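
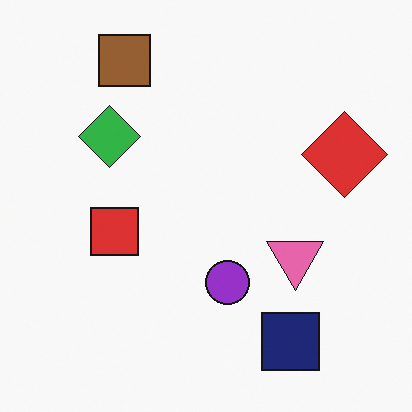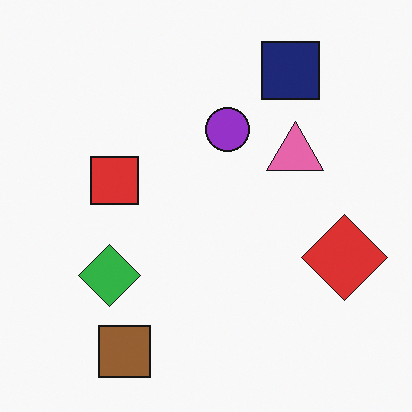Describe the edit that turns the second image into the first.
The transformation is: flipped vertically (top ↔ bottom).

The brown square is in the bottom-left of the second image and the top-left of the first — shapes on opposite sides of the horizontal midline have swapped in a mirror flip.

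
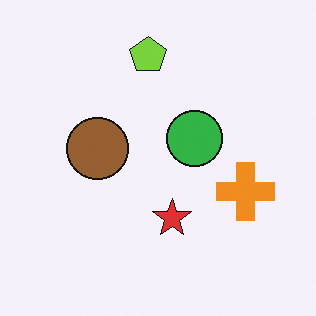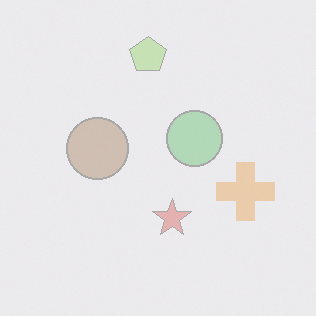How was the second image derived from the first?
The second image is the first washed out (contrast reduced).

Tones are pushed toward mid-grey across the whole image — a global contrast change.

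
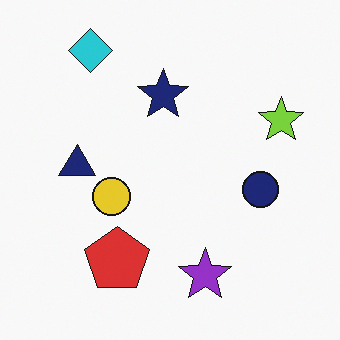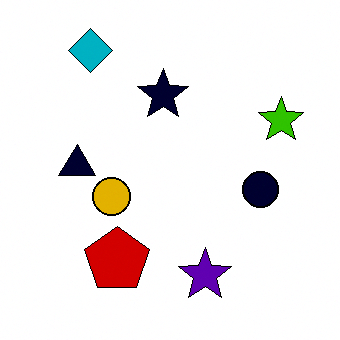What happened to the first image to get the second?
The transformation is: given much higher contrast.

Tones are pushed away from mid-grey across the whole image — a global contrast change.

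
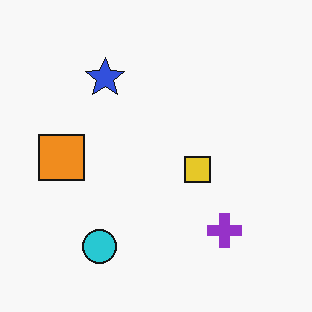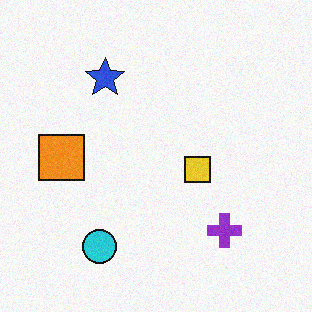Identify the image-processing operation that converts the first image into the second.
The image was degraded with subtle gaussian noise.

Random speckle covers the whole image, including the flat background.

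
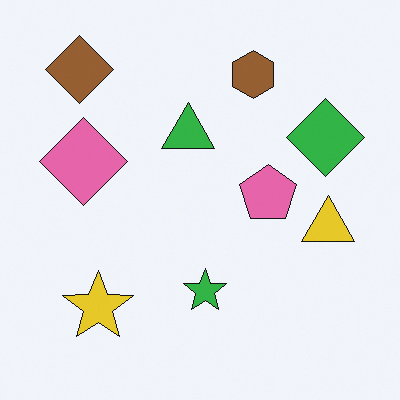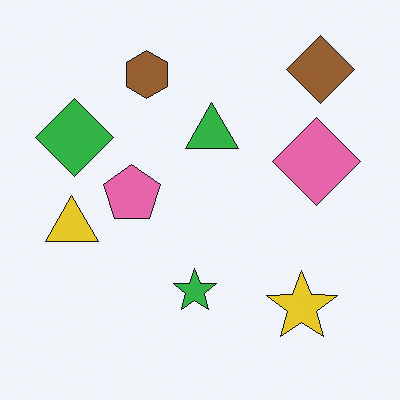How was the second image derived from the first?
The transformation is: flipped horizontally (left ↔ right).

The yellow triangle is in the right of the first image and the left of the second — shapes on opposite sides of the vertical midline have swapped in a mirror flip.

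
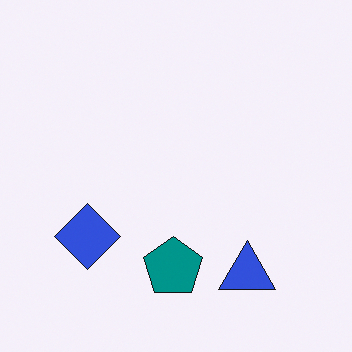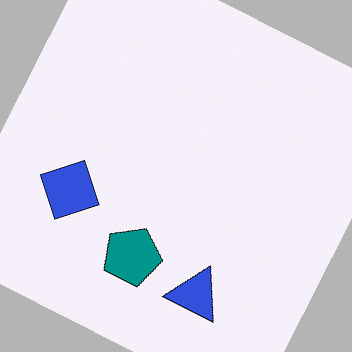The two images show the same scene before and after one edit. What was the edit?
The transformation is: rotated clockwise by a moderate amount.

Every shape is tilted by the same angle and the image corners show triangular fill wedges — a whole-image rotation by a non-right angle.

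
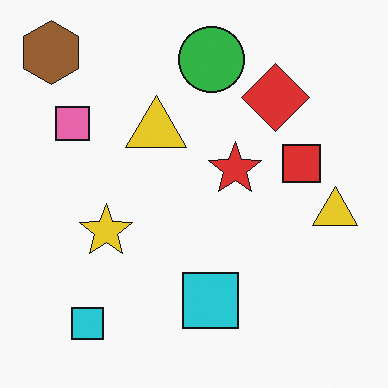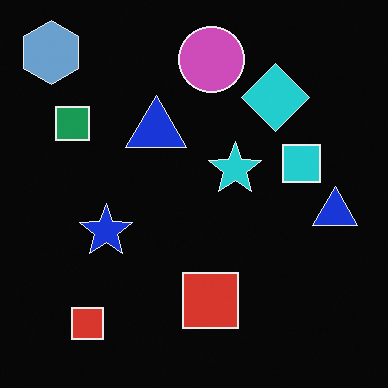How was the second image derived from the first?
The image was color-inverted (negative).

The light background has become dark and every shape's color is its complement — a photographic negative.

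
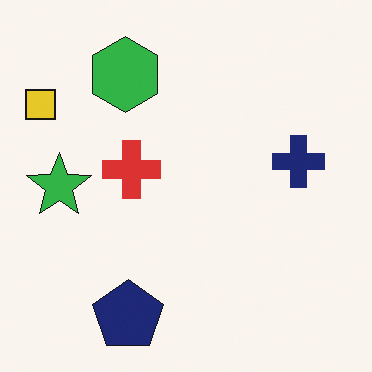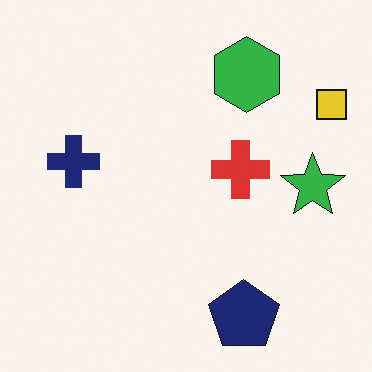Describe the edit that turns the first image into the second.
The image was flipped horizontally (left ↔ right).

The yellow square is in the top-left of the first image and the top-right of the second — shapes on opposite sides of the vertical midline have swapped in a mirror flip.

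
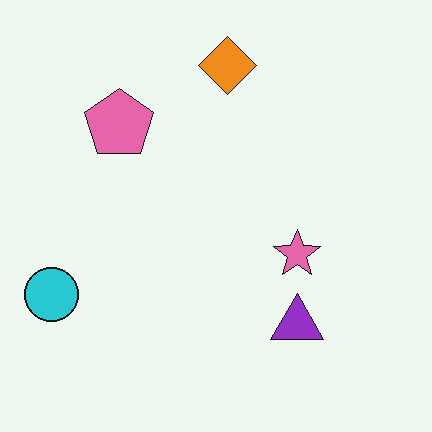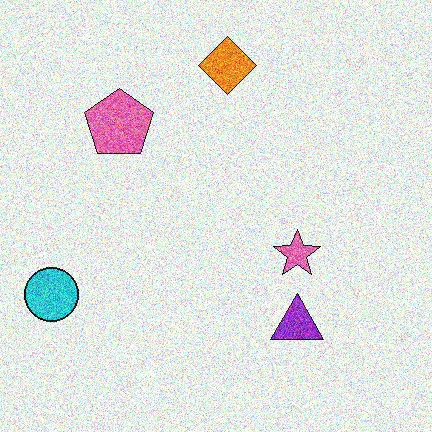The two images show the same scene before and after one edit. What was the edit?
Degraded with strong gaussian noise.

Random speckle covers the whole image, including the flat background.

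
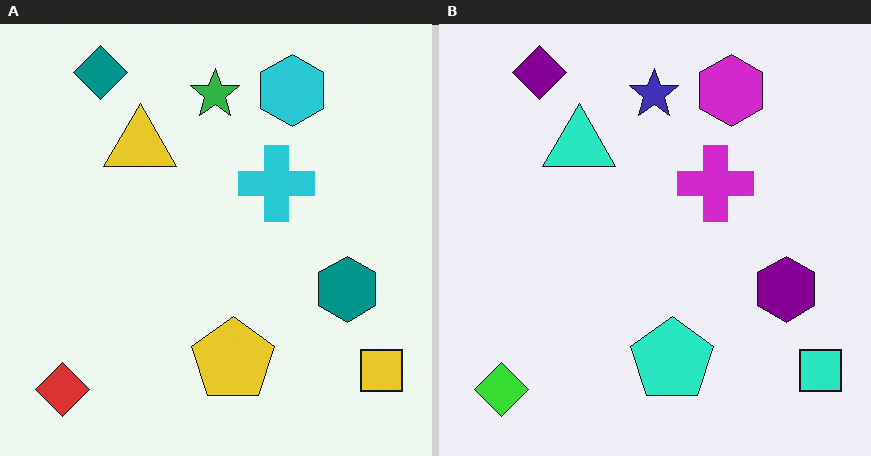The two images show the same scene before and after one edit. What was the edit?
The right (B) image is the left (A) hue-shifted by a moderate amount.

Every shape's color has rotated by the same amount around the hue wheel — a uniform hue shift.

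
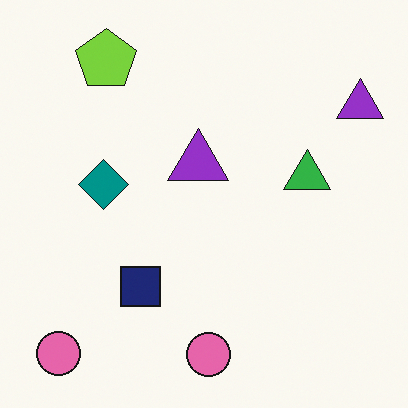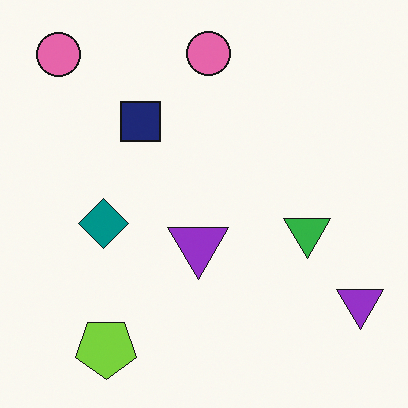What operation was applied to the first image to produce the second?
The transformation is: flipped vertically (top ↔ bottom).

The lime pentagon is in the top-left of the first image and the bottom-left of the second — shapes on opposite sides of the horizontal midline have swapped in a mirror flip.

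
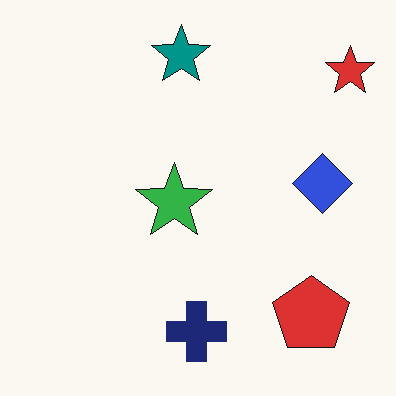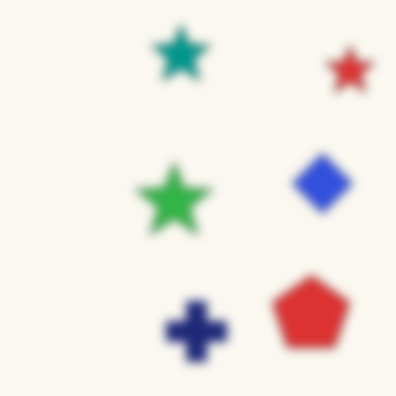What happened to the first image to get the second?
The second image is the first strongly gaussian-blurred.

Shape edges and outlines are uniformly softened across the whole image.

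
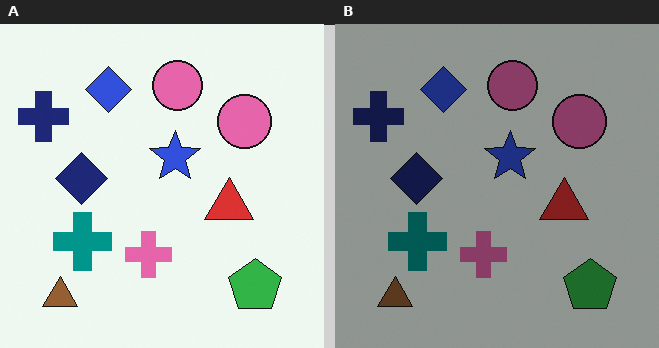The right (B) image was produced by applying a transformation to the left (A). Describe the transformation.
The right (B) image is the left (A) darkened a lot.

Every pixel — background and shapes alike — is uniformly darkened.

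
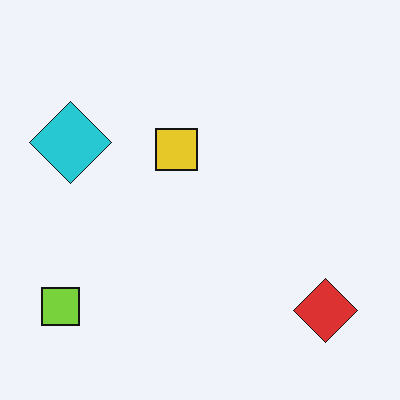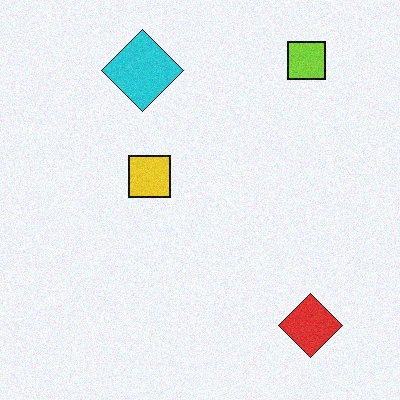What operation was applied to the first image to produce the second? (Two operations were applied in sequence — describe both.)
Transposed (reflected across the top-left ↔ bottom-right diagonal), then degraded with light additive noise.

Shapes have swapped their row and column positions — what was in the top-right is now in the bottom-left — a diagonal reflection. Random speckle covers the whole image, including the flat background.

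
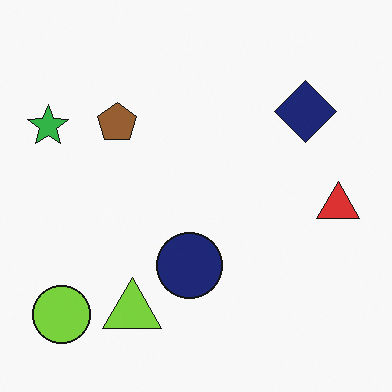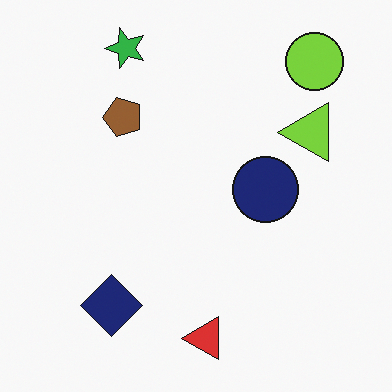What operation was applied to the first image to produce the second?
The second image is the first transposed (reflected across the top-left ↔ bottom-right diagonal).

Shapes have swapped their row and column positions — what was in the top-right is now in the bottom-left — a diagonal reflection.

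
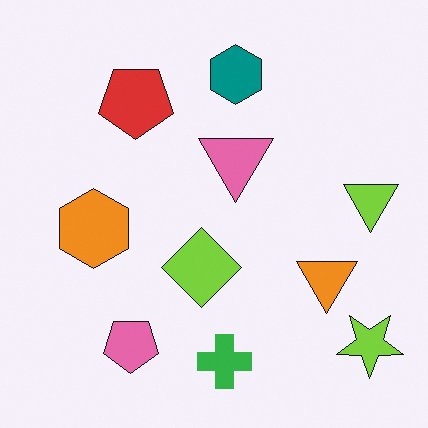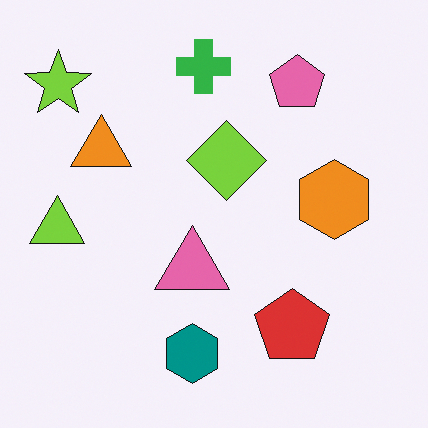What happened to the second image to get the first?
The image was rotated 180°.

The lime star sits in the top-left of the second image and the bottom-right of the first — consistent with a whole-image 180° rotation.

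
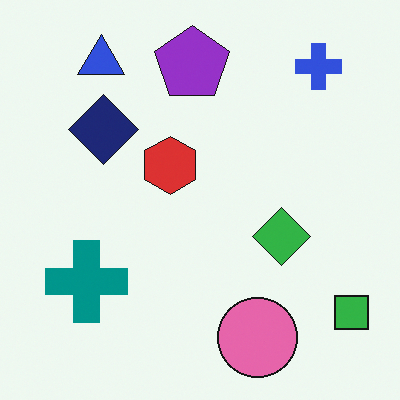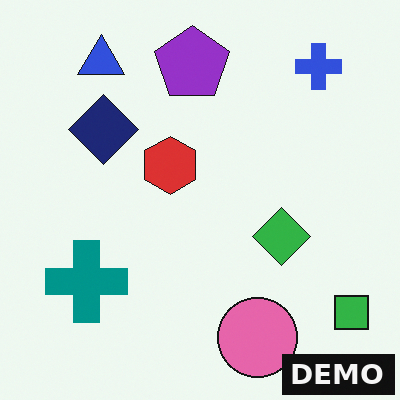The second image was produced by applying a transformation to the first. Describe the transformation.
It was watermarked with the text "DEMO" in the lower-right corner.

A dark label reading "DEMO" appears in the lower-right corner.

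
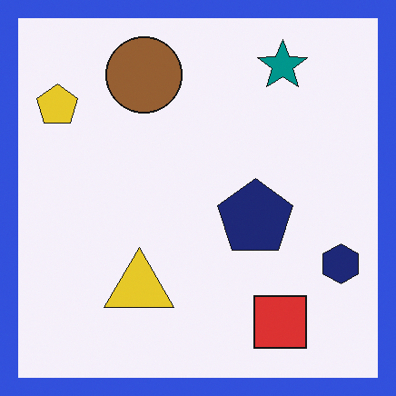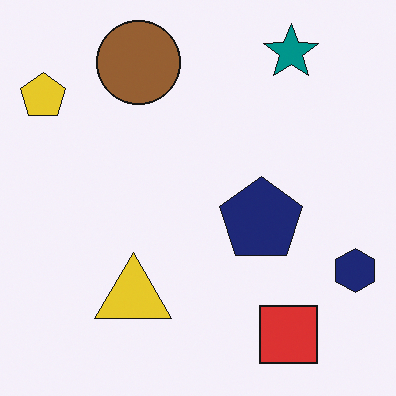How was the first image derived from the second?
The first image is the second framed with a blue border.

A solid blue frame runs around the edge of the first image, with the content slightly shrunk inside it.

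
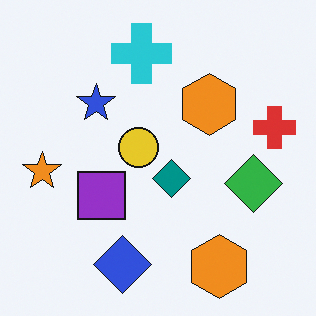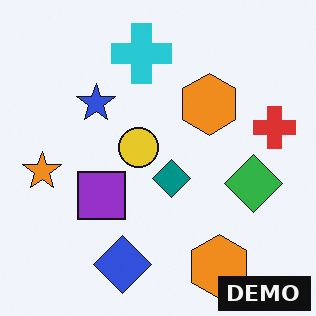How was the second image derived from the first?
The transformation is: watermarked with the text "DEMO" in the lower-right corner.

A dark label reading "DEMO" appears in the lower-right corner.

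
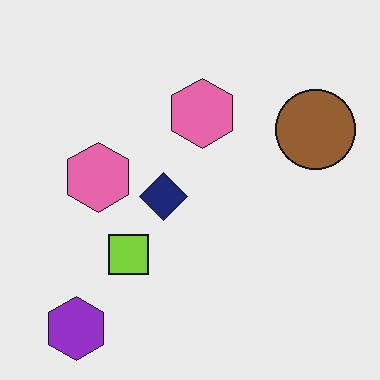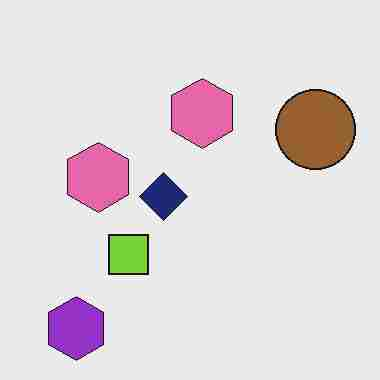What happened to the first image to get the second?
Degraded with heavy JPEG compression.

Blocky 8×8 compression artifacts appear around shape edges and the flat background shows ringing — characteristic JPEG degradation.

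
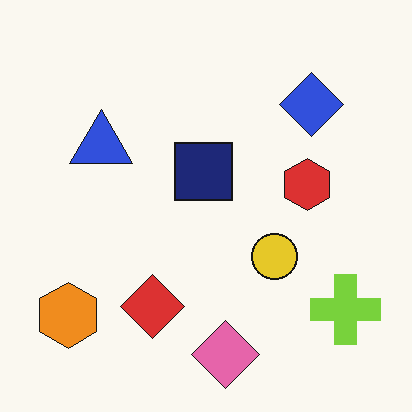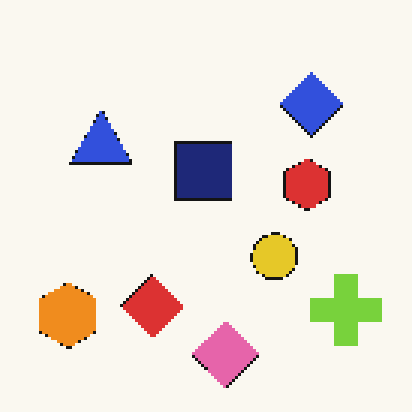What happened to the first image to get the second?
Mildly pixelated.

Shapes are reduced to large square blocks; fine edges and outlines are lost — a downscale-then-upscale (mosaic) effect.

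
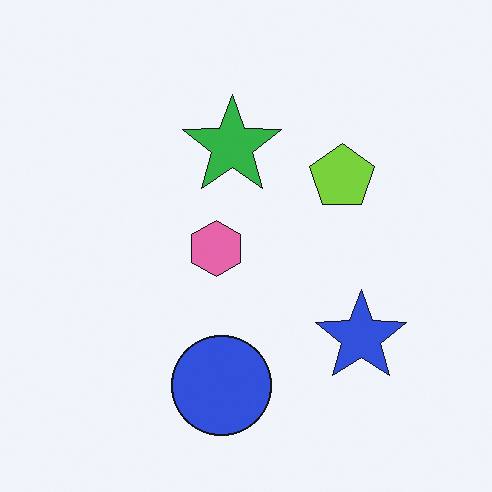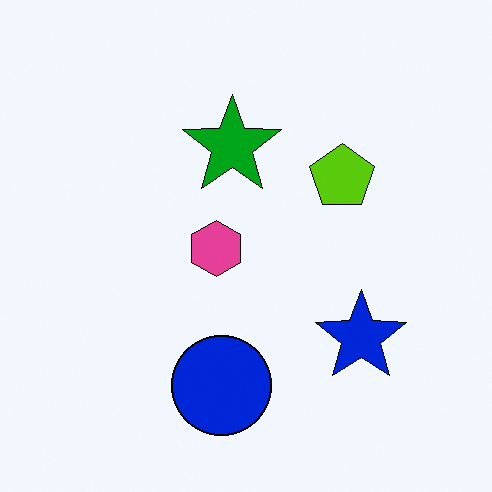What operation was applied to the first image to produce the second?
Given slightly increased contrast.

Tones are pushed away from mid-grey across the whole image — a global contrast change.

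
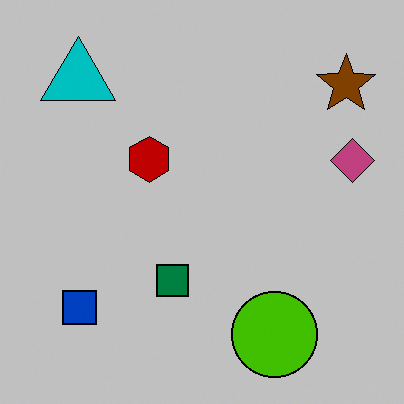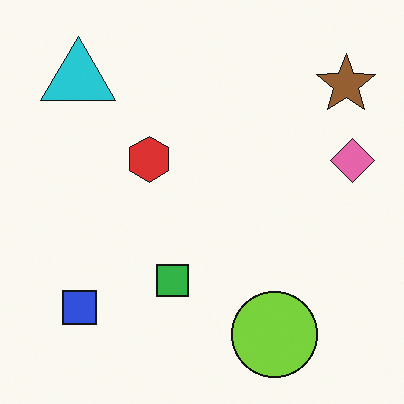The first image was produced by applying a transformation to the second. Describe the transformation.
Aggressively posterized.

Each flat color has snapped to a coarser quantized level — most visibly, the near-white background has dropped to a flat grey.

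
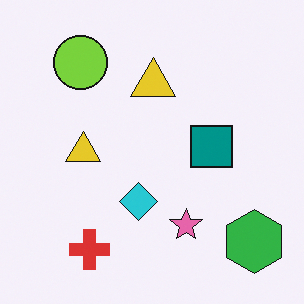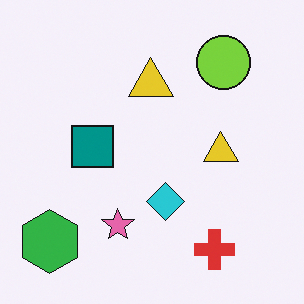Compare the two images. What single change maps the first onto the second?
The image was flipped horizontally (left ↔ right).

The green hexagon is in the bottom-right of the first image and the bottom-left of the second — shapes on opposite sides of the vertical midline have swapped in a mirror flip.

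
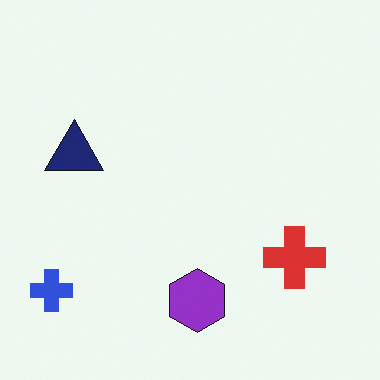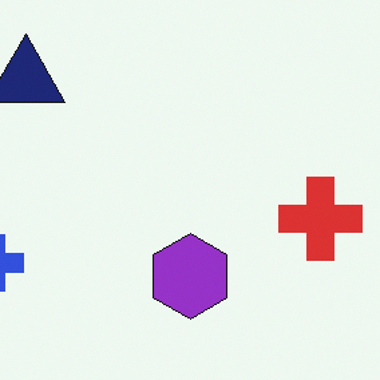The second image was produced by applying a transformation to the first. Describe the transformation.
It was cropped to a modestly smaller region and rescaled.

The visible shapes are larger and the field of view is narrower; shapes near the original edges may be partly or wholly outside the frame — a crop-and-rescale.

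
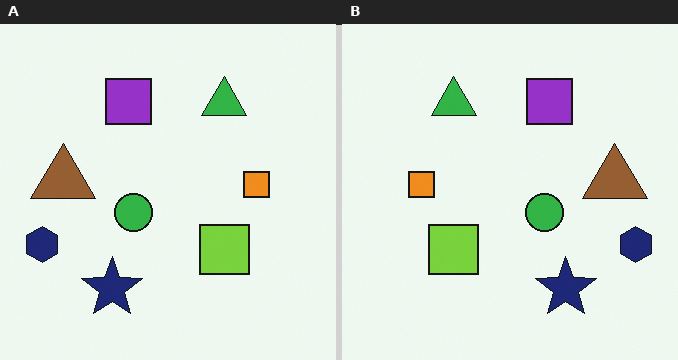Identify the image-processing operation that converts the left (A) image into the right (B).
It was flipped horizontally (left ↔ right).

The navy hexagon is in the left of the left (A) image and the right of the right (B) — shapes on opposite sides of the vertical midline have swapped in a mirror flip.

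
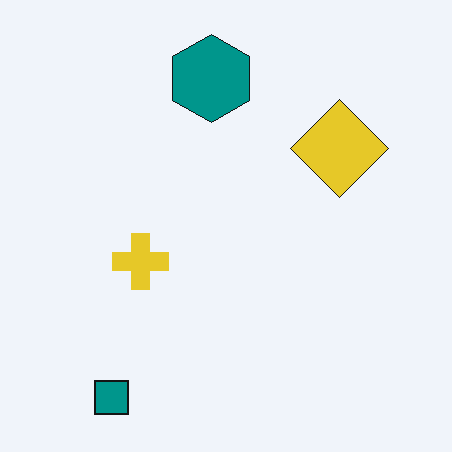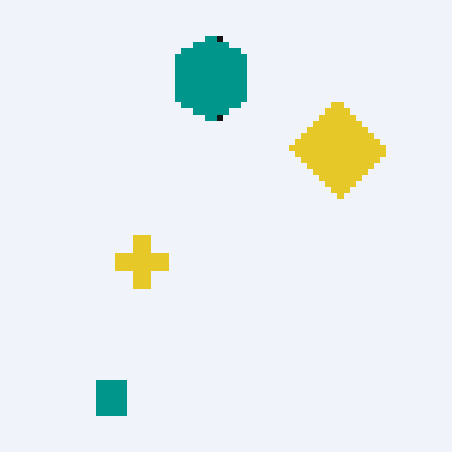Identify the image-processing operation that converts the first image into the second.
The transformation is: pixelated into visible square blocks.

Shapes are reduced to large square blocks; fine edges and outlines are lost — a downscale-then-upscale (mosaic) effect.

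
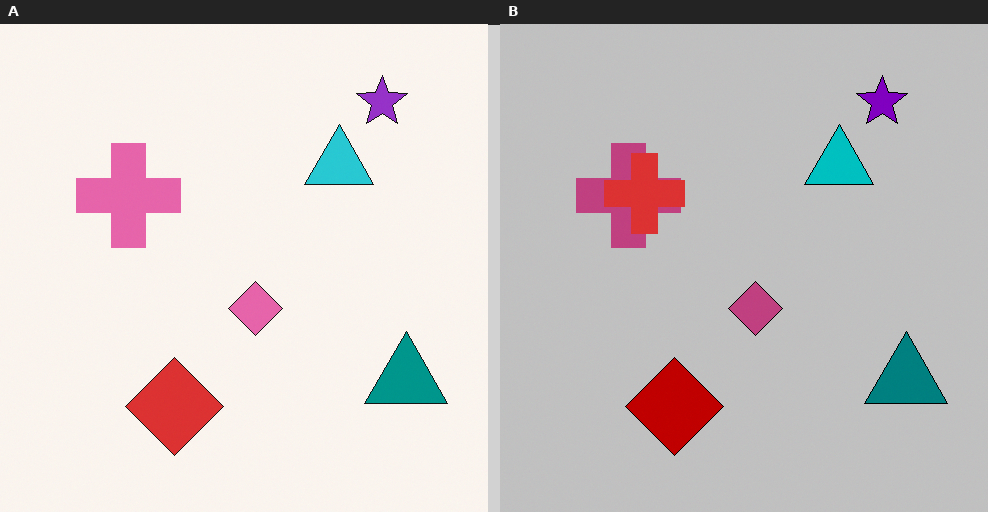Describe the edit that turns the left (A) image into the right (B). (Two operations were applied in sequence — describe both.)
The right (B) image is the left (A) heavily posterized to just a handful of flat colors, then overlaid with an additional red cross.

Each flat color has snapped to a coarser quantized level — most visibly, the near-white background has dropped to a flat grey. A red cross appears in the right (B) image that is absent from the left (A).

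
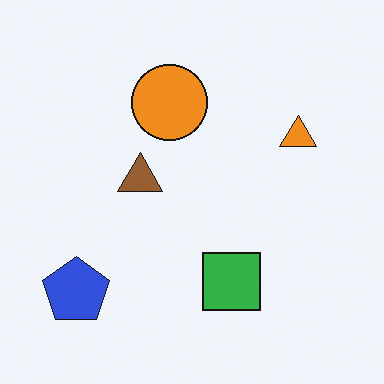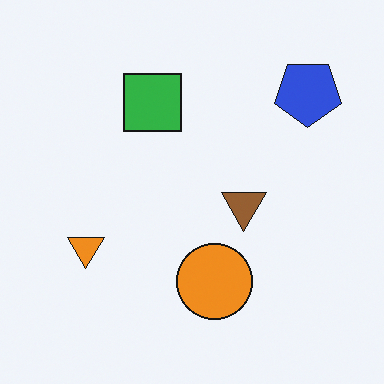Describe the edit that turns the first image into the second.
The second image is the first rotated 180°.

The blue pentagon sits in the bottom-left of the first image and the top-right of the second — consistent with a whole-image 180° rotation.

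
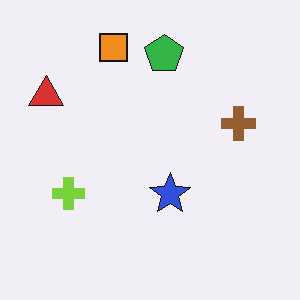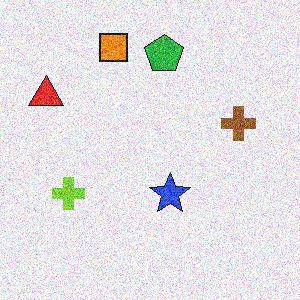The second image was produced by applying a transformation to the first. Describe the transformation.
The transformation is: degraded with strong gaussian noise.

Random speckle covers the whole image, including the flat background.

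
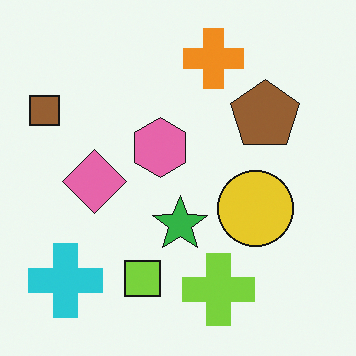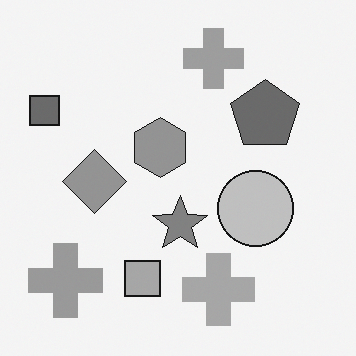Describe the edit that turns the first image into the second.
The image was converted to grayscale.

All color is removed — every shape is now a shade of grey.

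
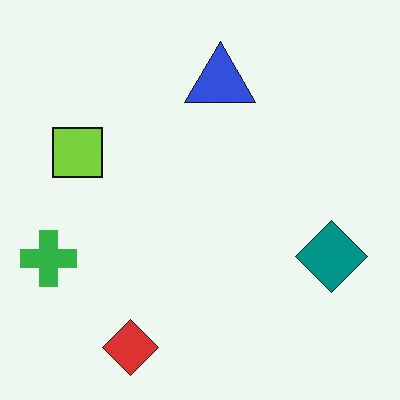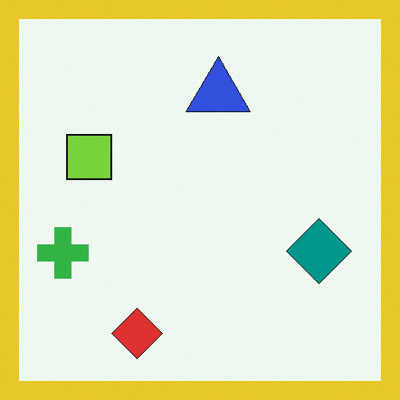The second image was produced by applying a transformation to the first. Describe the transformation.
The image was framed with a yellow border.

A solid yellow frame runs around the edge of the second image, with the content slightly shrunk inside it.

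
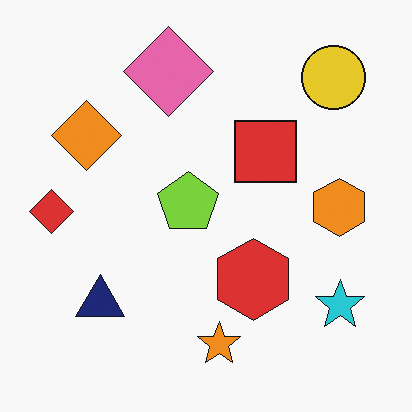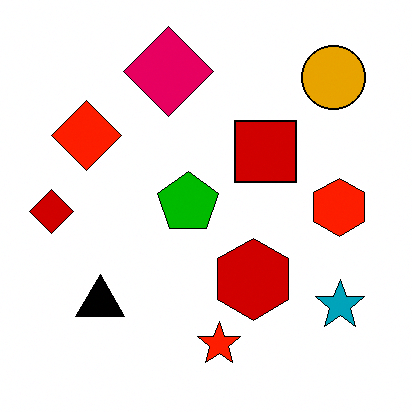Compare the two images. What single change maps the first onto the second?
This is the original image given much higher contrast.

Tones are pushed away from mid-grey across the whole image — a global contrast change.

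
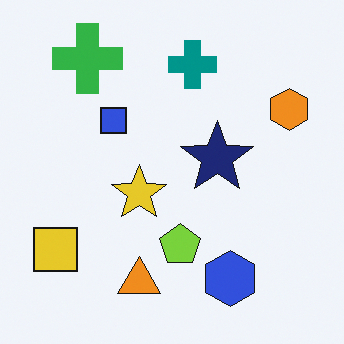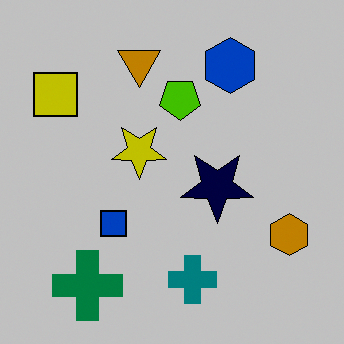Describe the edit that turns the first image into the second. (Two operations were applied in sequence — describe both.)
The second image is the first heavily posterized to just a handful of flat colors, then flipped vertically (top ↔ bottom).

Each flat color has snapped to a coarser quantized level — most visibly, the near-white background has dropped to a flat grey. The green cross is in the top-left of the first image and the bottom-left of the second — shapes on opposite sides of the horizontal midline have swapped in a mirror flip.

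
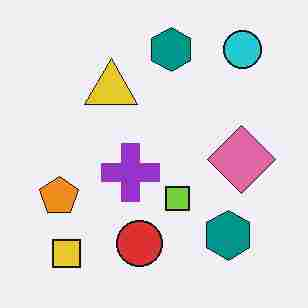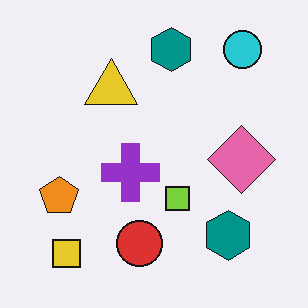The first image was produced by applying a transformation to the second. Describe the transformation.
The image was heavily JPEG-compressed with obvious blocking artifacts.

Blocky 8×8 compression artifacts appear around shape edges and the flat background shows ringing — characteristic JPEG degradation.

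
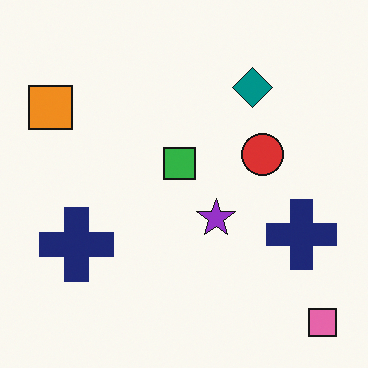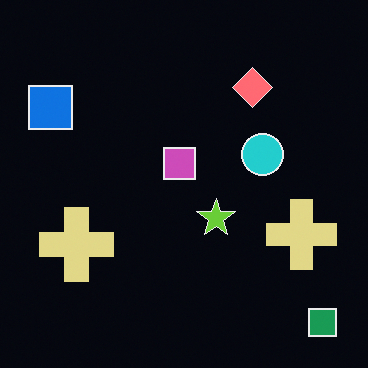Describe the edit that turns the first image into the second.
This is the original image color-inverted (negative).

The light background has become dark and every shape's color is its complement — a photographic negative.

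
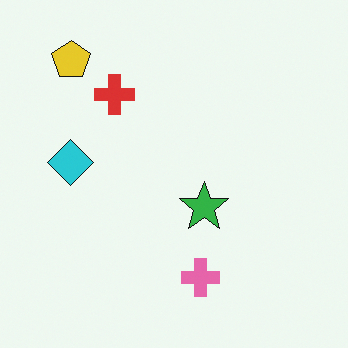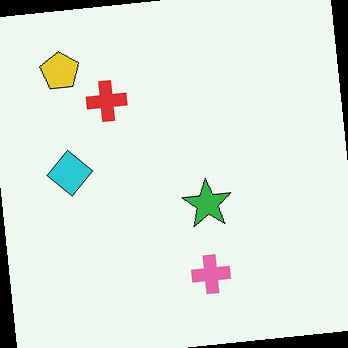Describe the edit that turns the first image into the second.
It was rotated counter-clockwise by a small amount.

Every shape is tilted by the same angle and the image corners show triangular fill wedges — a whole-image rotation by a non-right angle.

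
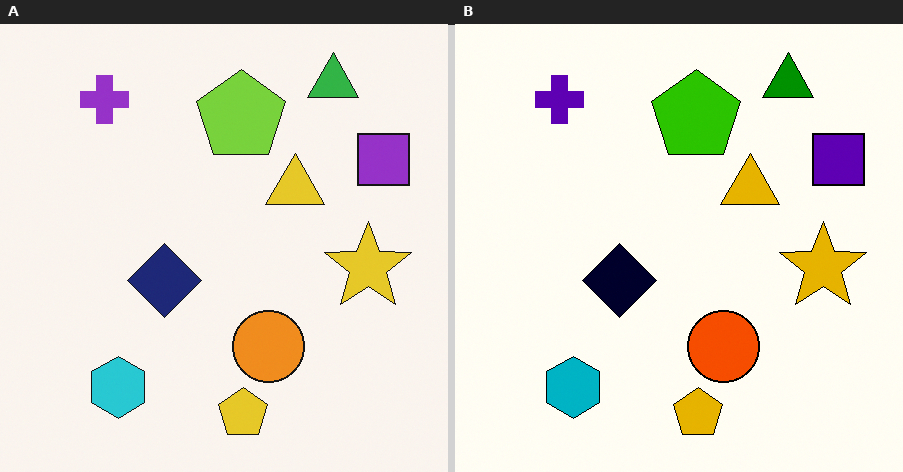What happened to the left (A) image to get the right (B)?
The image was given much higher contrast.

Tones are pushed away from mid-grey across the whole image — a global contrast change.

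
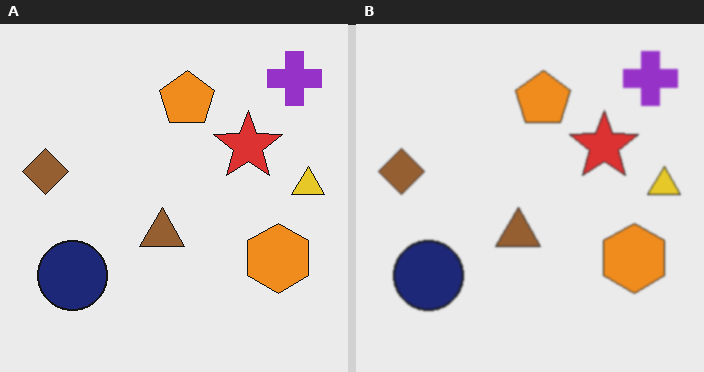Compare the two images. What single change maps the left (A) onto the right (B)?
Given a subtle gaussian blur.

Shape edges and outlines are uniformly softened across the whole image.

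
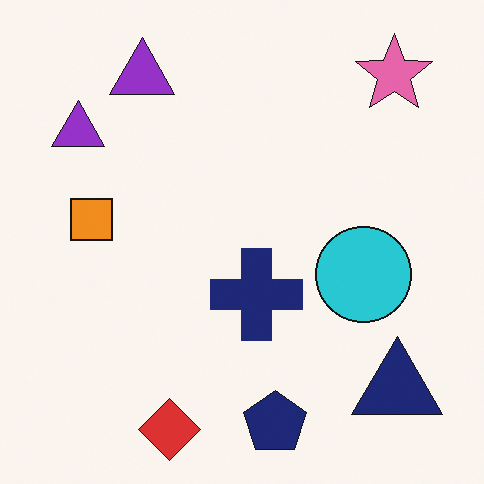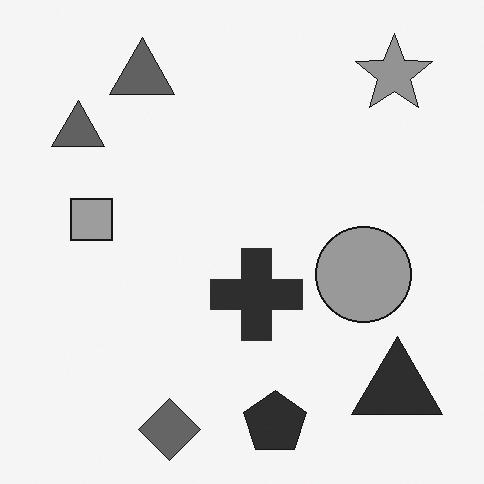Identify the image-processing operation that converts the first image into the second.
It was converted to grayscale.

All color is removed — every shape is now a shade of grey.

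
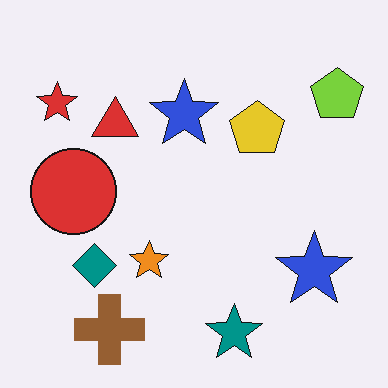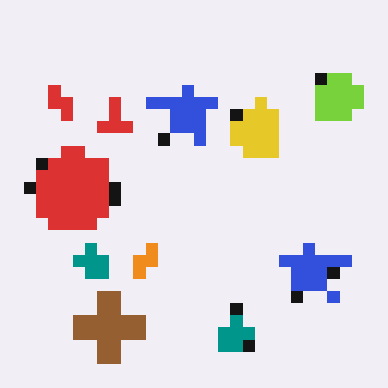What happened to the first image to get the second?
It was coarsely pixelated.

Shapes are reduced to large square blocks; fine edges and outlines are lost — a downscale-then-upscale (mosaic) effect.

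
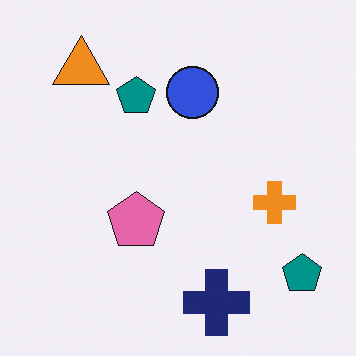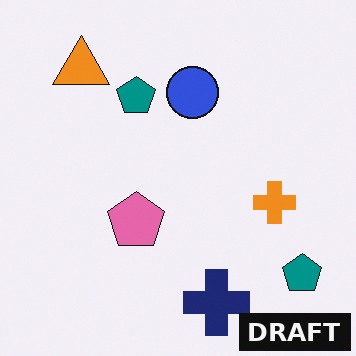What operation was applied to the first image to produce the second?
It was watermarked with the text "DRAFT" in the lower-right corner.

A dark label reading "DRAFT" appears in the lower-right corner.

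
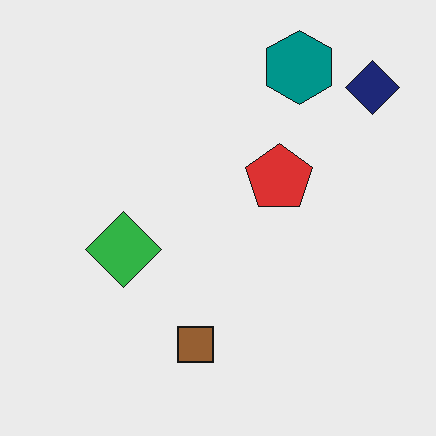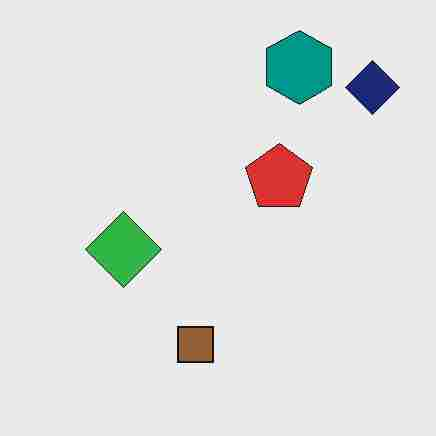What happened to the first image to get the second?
The second image is the first degraded with heavy JPEG compression.

Blocky 8×8 compression artifacts appear around shape edges and the flat background shows ringing — characteristic JPEG degradation.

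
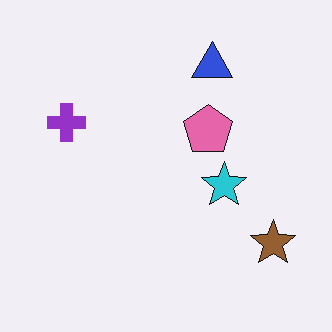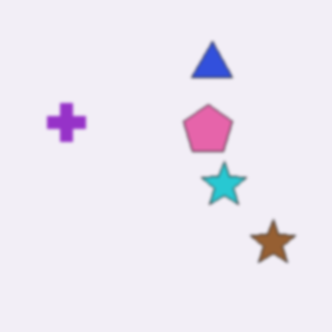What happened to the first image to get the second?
Lightly blurred.

Shape edges and outlines are uniformly softened across the whole image.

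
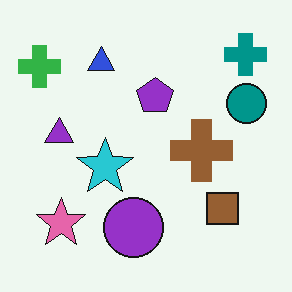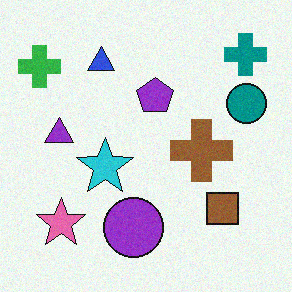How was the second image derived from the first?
Degraded with light additive noise.

Random speckle covers the whole image, including the flat background.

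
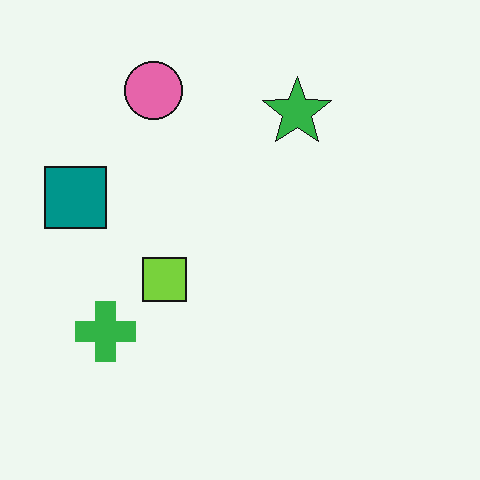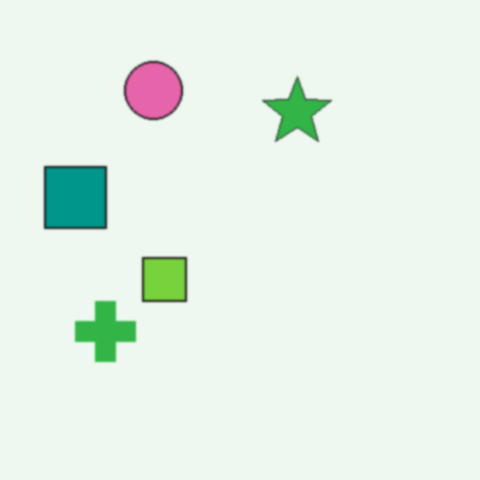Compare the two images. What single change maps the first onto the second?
Given a subtle gaussian blur.

Shape edges and outlines are uniformly softened across the whole image.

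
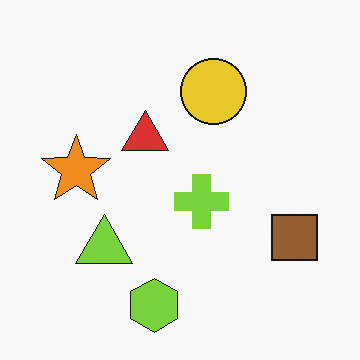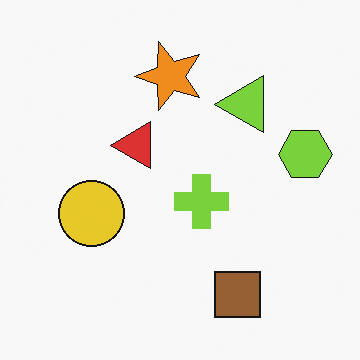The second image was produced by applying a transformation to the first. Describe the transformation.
This is the original image transposed (reflected across the top-left ↔ bottom-right diagonal).

Shapes have swapped their row and column positions — what was in the top-right is now in the bottom-left — a diagonal reflection.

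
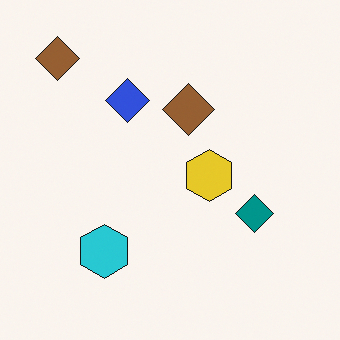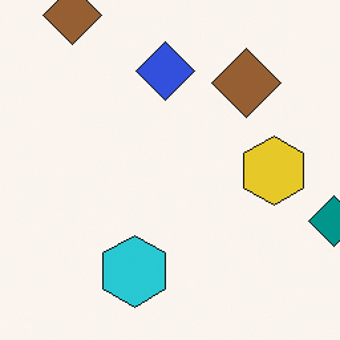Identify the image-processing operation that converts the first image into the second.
The image was cropped to a modestly smaller region and rescaled.

The visible shapes are larger and the field of view is narrower; shapes near the original edges may be partly or wholly outside the frame — a crop-and-rescale.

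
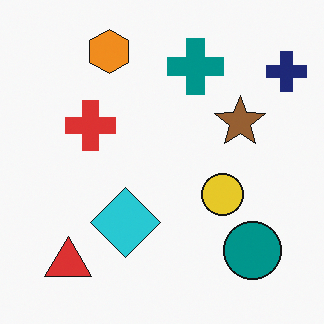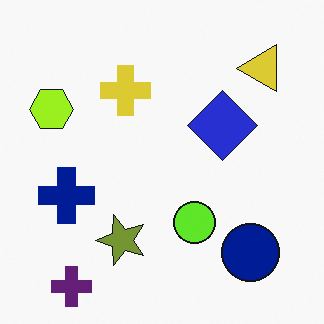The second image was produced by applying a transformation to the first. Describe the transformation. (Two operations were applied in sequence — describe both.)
The image was transposed (reflected across the top-left ↔ bottom-right diagonal), then hue-shifted slightly.

Shapes have swapped their row and column positions — what was in the top-right is now in the bottom-left — a diagonal reflection. Every shape's color has rotated by the same amount around the hue wheel — a uniform hue shift.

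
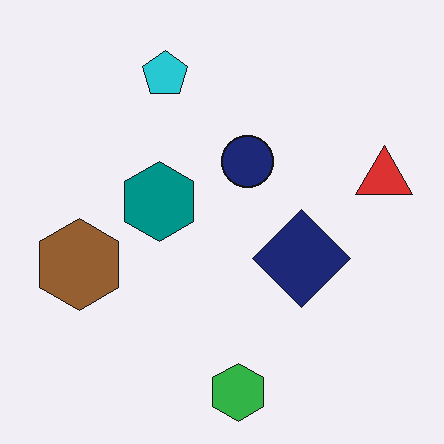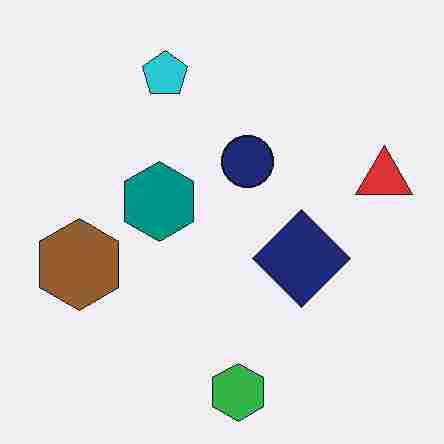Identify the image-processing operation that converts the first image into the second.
The transformation is: heavily JPEG-compressed with obvious blocking artifacts.

Blocky 8×8 compression artifacts appear around shape edges and the flat background shows ringing — characteristic JPEG degradation.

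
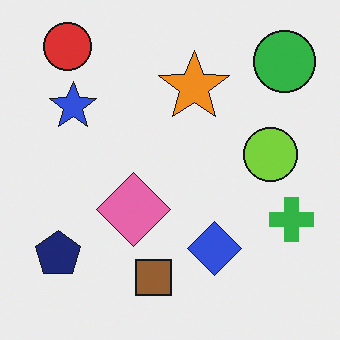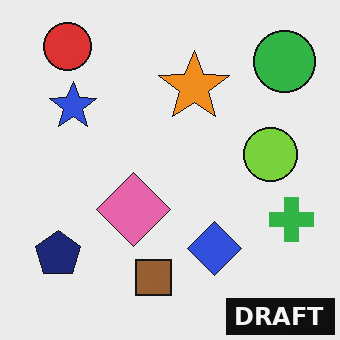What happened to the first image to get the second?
This is the original image watermarked with the text "DRAFT" in the lower-right corner.

A dark label reading "DRAFT" appears in the lower-right corner.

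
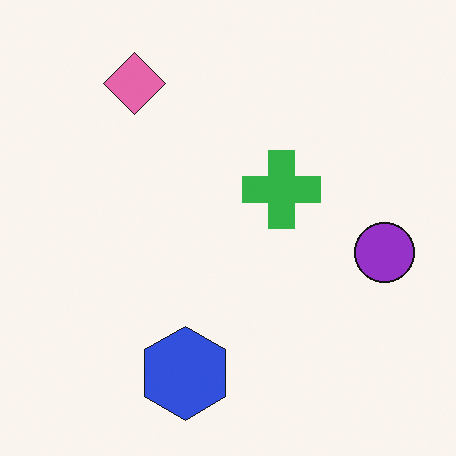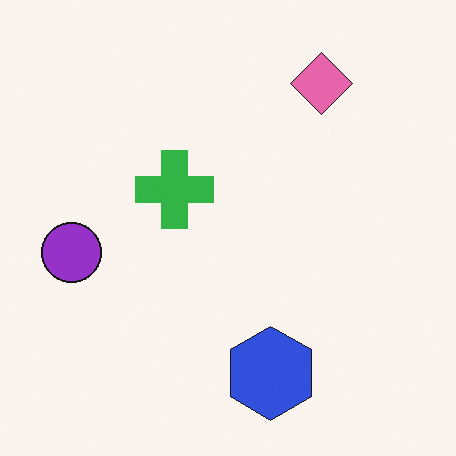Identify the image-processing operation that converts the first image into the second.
The second image is the first flipped horizontally (left ↔ right).

The purple circle is in the right of the first image and the left of the second — shapes on opposite sides of the vertical midline have swapped in a mirror flip.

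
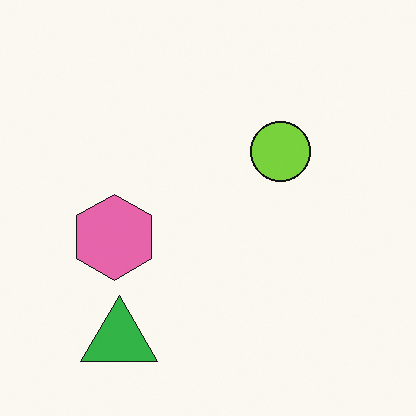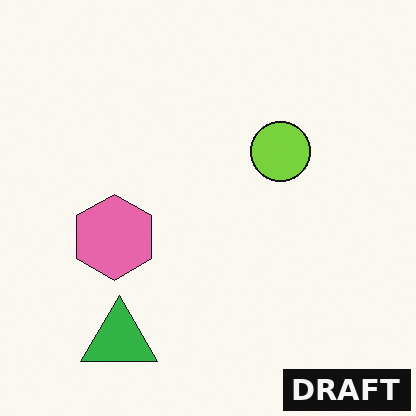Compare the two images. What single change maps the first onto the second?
The transformation is: watermarked with the text "DRAFT" in the lower-right corner.

A dark label reading "DRAFT" appears in the lower-right corner.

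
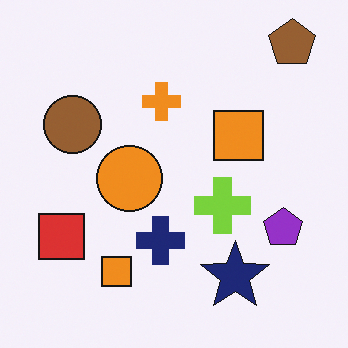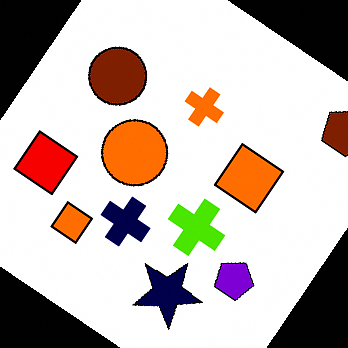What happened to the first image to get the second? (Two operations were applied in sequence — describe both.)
The transformation is: rotated clockwise by a large amount — several tens of degrees, then given much higher contrast.

Every shape is tilted by the same angle and the image corners show triangular fill wedges — a whole-image rotation by a non-right angle. Tones are pushed away from mid-grey across the whole image — a global contrast change.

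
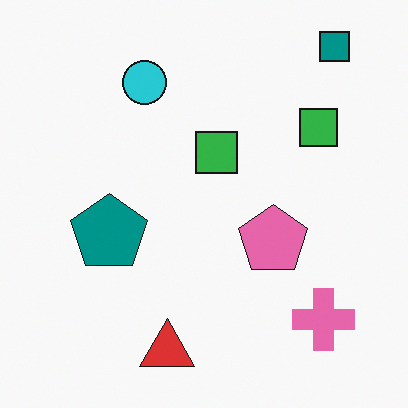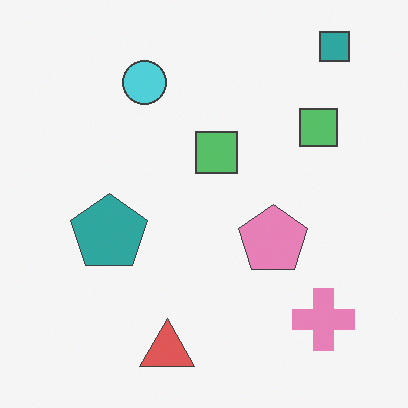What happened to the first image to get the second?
The second image is the first given slightly reduced contrast.

Tones are pushed toward mid-grey across the whole image — a global contrast change.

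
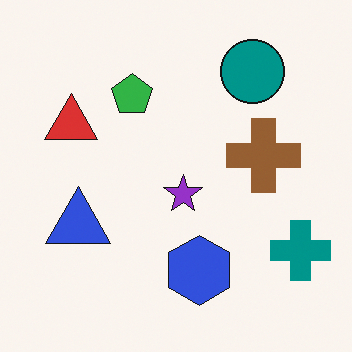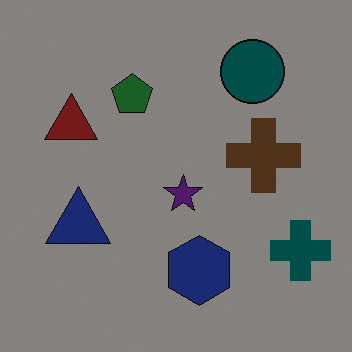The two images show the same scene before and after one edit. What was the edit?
This is the original image substantially darkened.

Every pixel — background and shapes alike — is uniformly darkened.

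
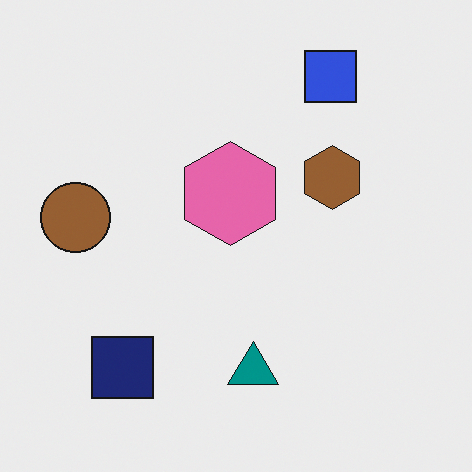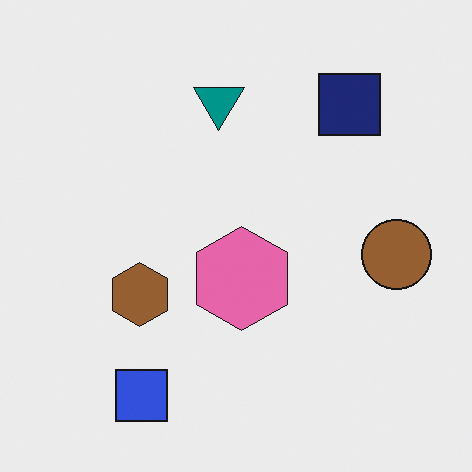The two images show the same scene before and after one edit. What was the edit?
The image was rotated 180°.

The blue square sits in the top-right of the first image and the bottom-left of the second — consistent with a whole-image 180° rotation.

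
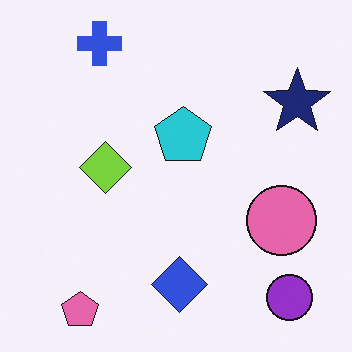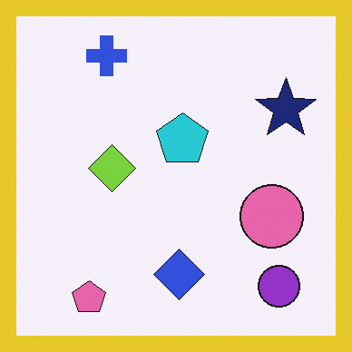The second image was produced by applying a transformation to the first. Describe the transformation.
It was framed with a yellow border.

A solid yellow frame runs around the edge of the second image, with the content slightly shrunk inside it.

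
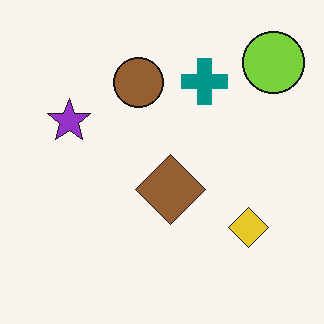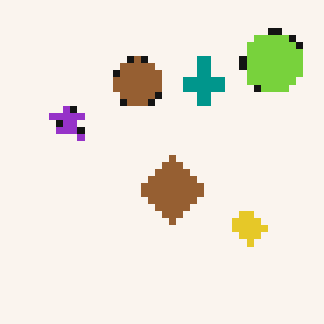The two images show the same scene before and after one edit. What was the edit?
This is the original image pixelated into visible square blocks.

Shapes are reduced to large square blocks; fine edges and outlines are lost — a downscale-then-upscale (mosaic) effect.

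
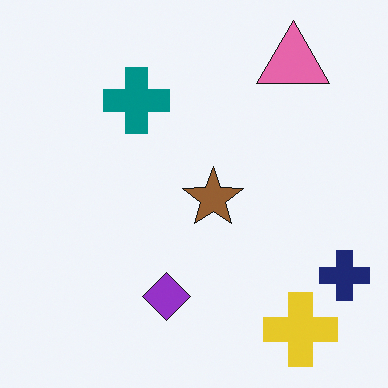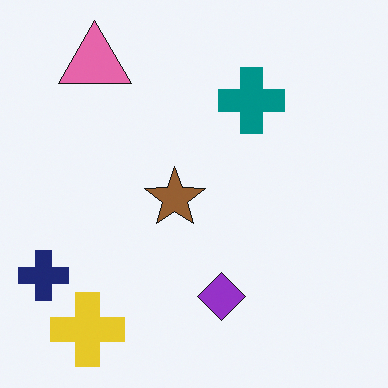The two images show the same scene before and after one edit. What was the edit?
It was flipped horizontally (left ↔ right).

The navy cross is in the bottom-right of the first image and the bottom-left of the second — shapes on opposite sides of the vertical midline have swapped in a mirror flip.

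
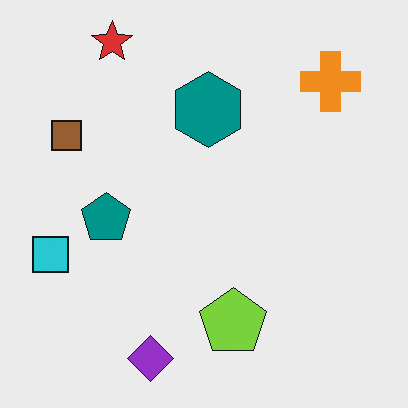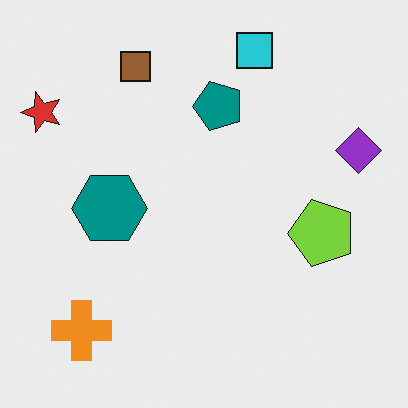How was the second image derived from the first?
This is the original image transposed (reflected across the top-left ↔ bottom-right diagonal).

Shapes have swapped their row and column positions — what was in the top-right is now in the bottom-left — a diagonal reflection.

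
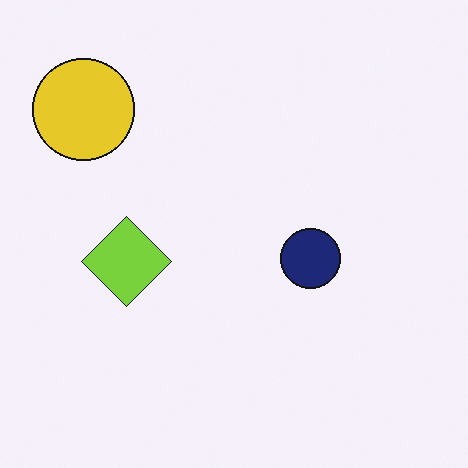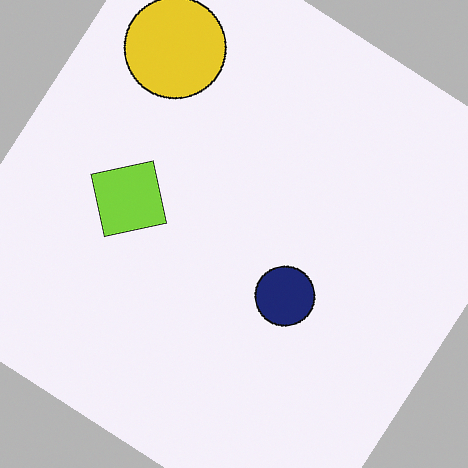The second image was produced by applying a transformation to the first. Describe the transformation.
The transformation is: rotated clockwise by a large amount — several tens of degrees.

Every shape is tilted by the same angle and the image corners show triangular fill wedges — a whole-image rotation by a non-right angle.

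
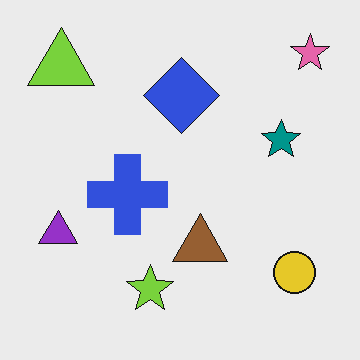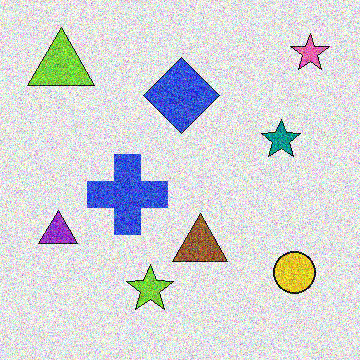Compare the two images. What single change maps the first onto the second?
Degraded with a thick layer of grain.

Random speckle covers the whole image, including the flat background.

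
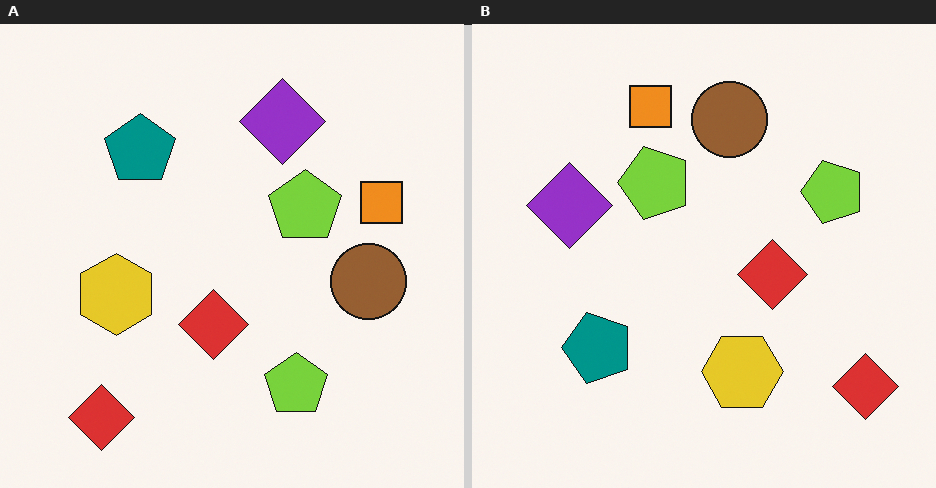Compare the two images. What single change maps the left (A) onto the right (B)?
This is the original image rotated 90° counter-clockwise.

The orange square sits in the right of the left (A) image and the top of the right (B) — consistent with a whole-image 90° counter-clockwise rotation.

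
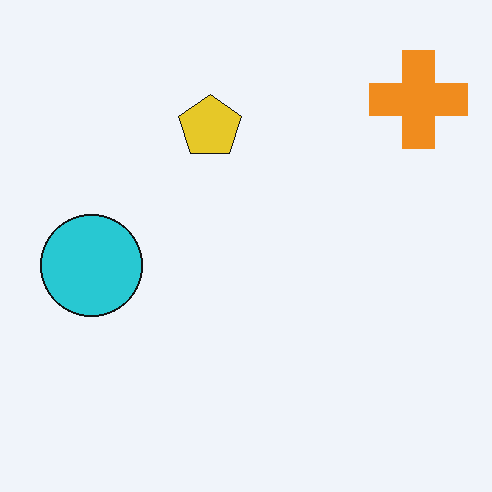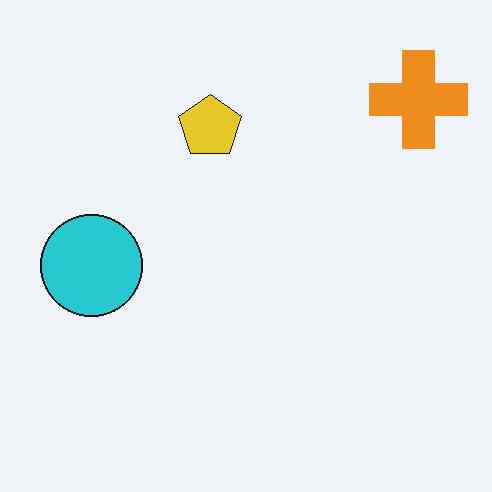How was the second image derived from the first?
It was JPEG-compressed with visible artifacts.

Blocky 8×8 compression artifacts appear around shape edges and the flat background shows ringing — characteristic JPEG degradation.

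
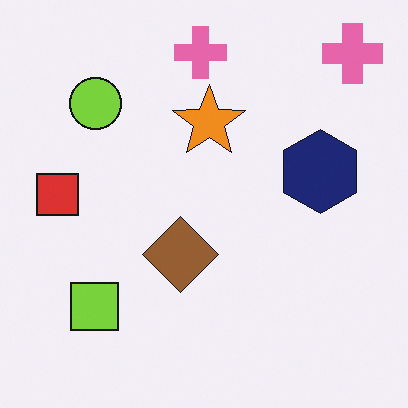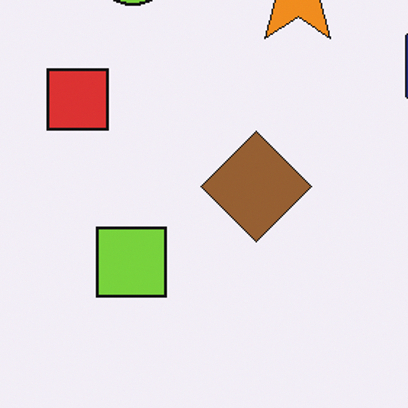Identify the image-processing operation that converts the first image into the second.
The image was cropped to a modestly smaller region and rescaled.

The visible shapes are larger and the field of view is narrower; shapes near the original edges may be partly or wholly outside the frame — a crop-and-rescale.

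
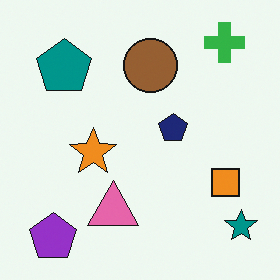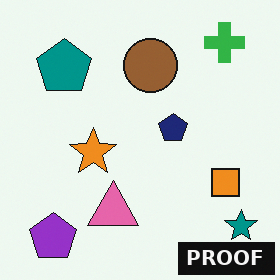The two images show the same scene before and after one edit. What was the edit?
This is the original image watermarked with the text "PROOF" in the lower-right corner.

A dark label reading "PROOF" appears in the lower-right corner.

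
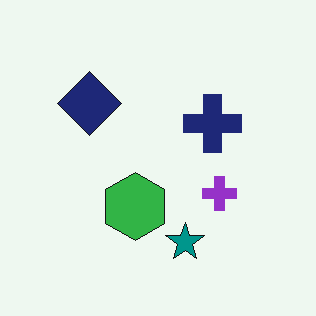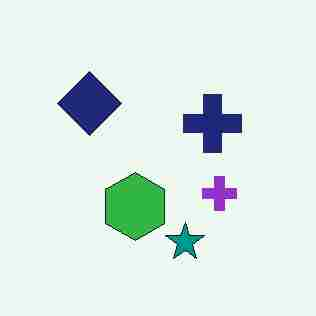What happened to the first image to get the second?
The transformation is: degraded with heavy JPEG compression.

Blocky 8×8 compression artifacts appear around shape edges and the flat background shows ringing — characteristic JPEG degradation.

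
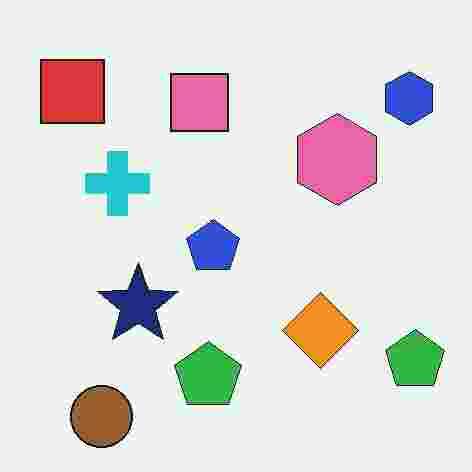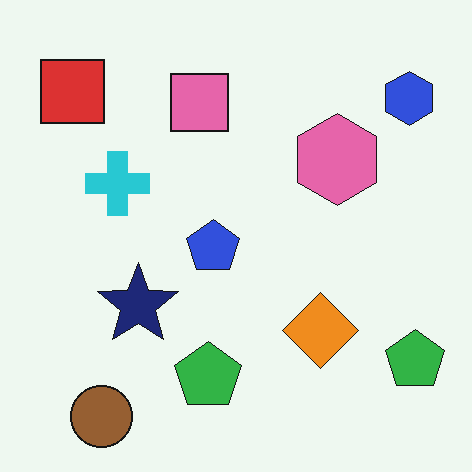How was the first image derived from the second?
The first image is the second degraded with heavy JPEG compression.

Blocky 8×8 compression artifacts appear around shape edges and the flat background shows ringing — characteristic JPEG degradation.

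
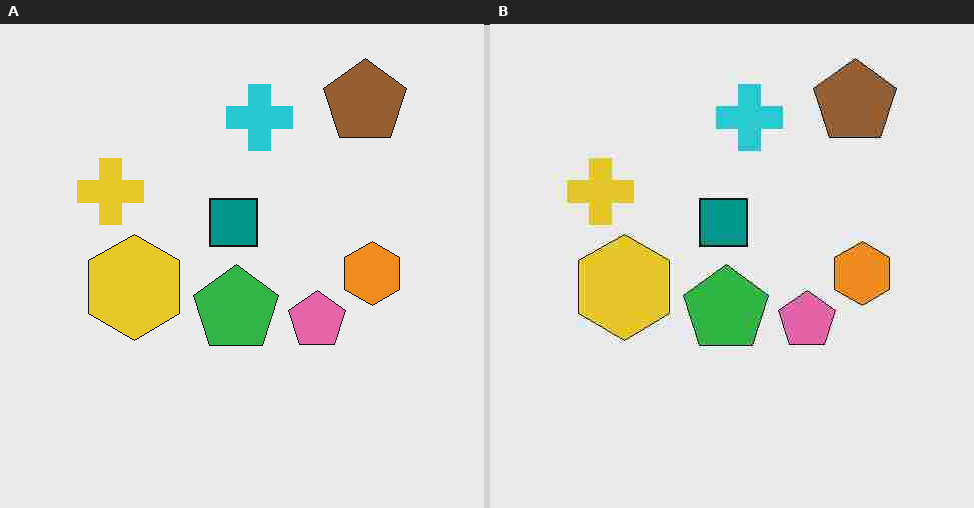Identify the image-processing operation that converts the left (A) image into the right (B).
It was degraded with heavy JPEG compression.

Blocky 8×8 compression artifacts appear around shape edges and the flat background shows ringing — characteristic JPEG degradation.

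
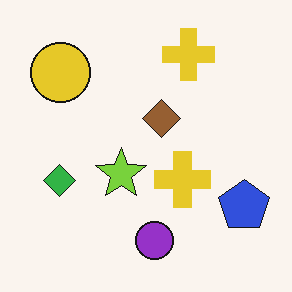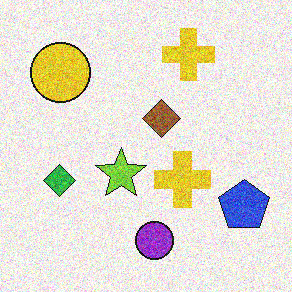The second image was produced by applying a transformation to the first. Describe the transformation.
The second image is the first degraded with strong gaussian noise.

Random speckle covers the whole image, including the flat background.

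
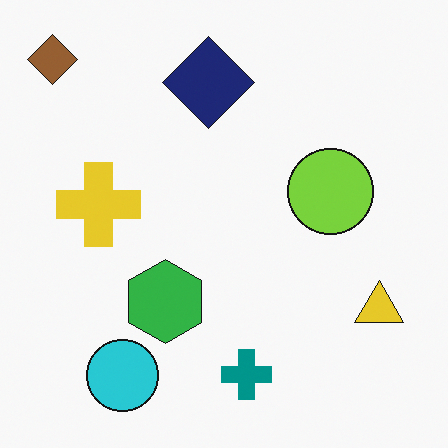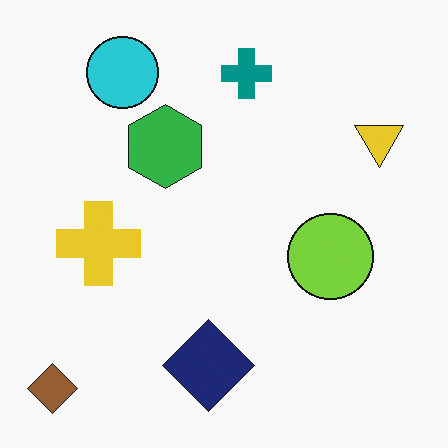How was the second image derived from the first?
The image was flipped vertically (top ↔ bottom).

The brown diamond is in the top-left of the first image and the bottom-left of the second — shapes on opposite sides of the horizontal midline have swapped in a mirror flip.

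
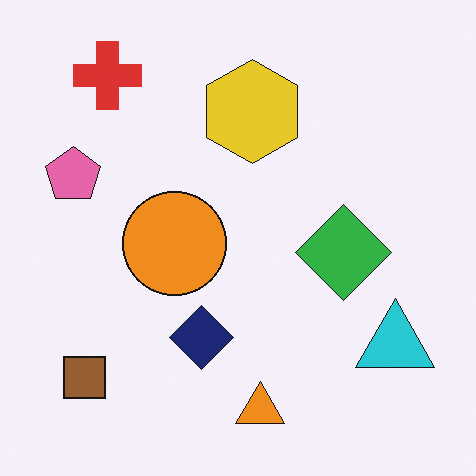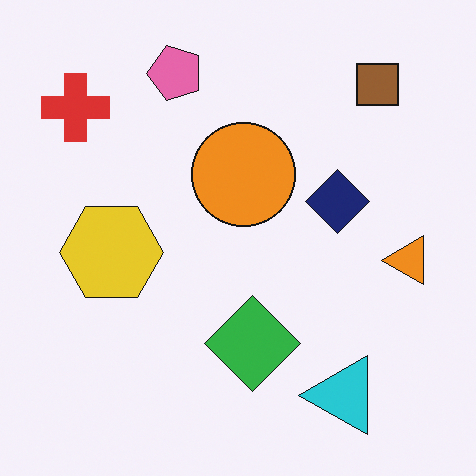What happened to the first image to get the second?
The transformation is: transposed (reflected across the top-left ↔ bottom-right diagonal).

Shapes have swapped their row and column positions — what was in the top-right is now in the bottom-left — a diagonal reflection.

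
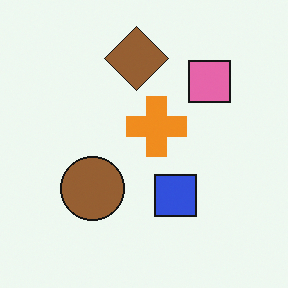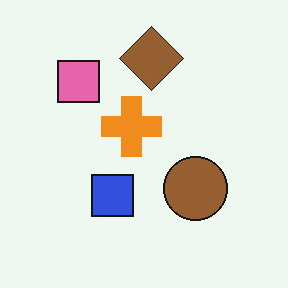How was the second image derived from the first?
The transformation is: flipped horizontally (left ↔ right).

The pink square is in the top-right of the first image and the top-left of the second — shapes on opposite sides of the vertical midline have swapped in a mirror flip.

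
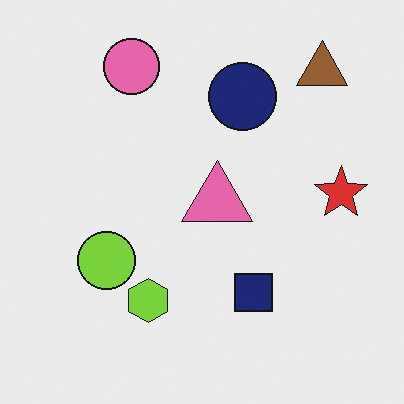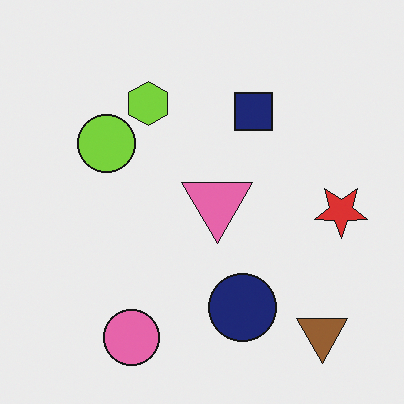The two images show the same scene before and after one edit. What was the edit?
This is the original image flipped vertically (top ↔ bottom).

The pink circle is in the top-left of the first image and the bottom-left of the second — shapes on opposite sides of the horizontal midline have swapped in a mirror flip.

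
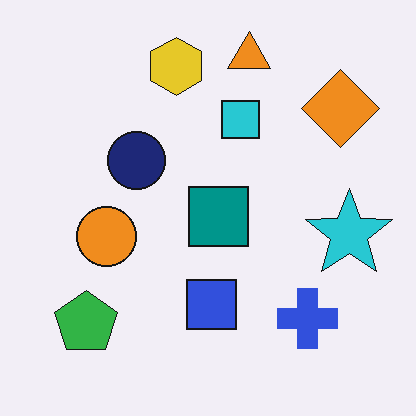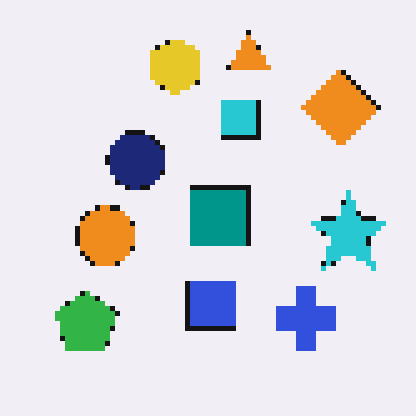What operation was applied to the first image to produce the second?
The transformation is: lightly pixelated (a mild mosaic effect).

Shapes are reduced to large square blocks; fine edges and outlines are lost — a downscale-then-upscale (mosaic) effect.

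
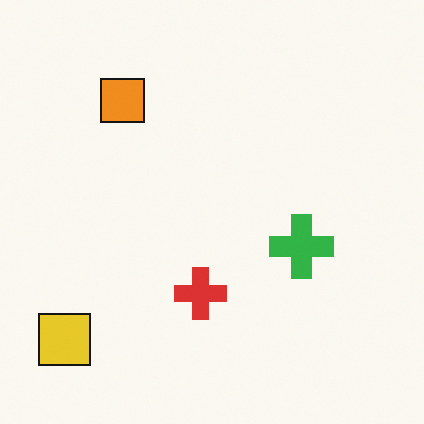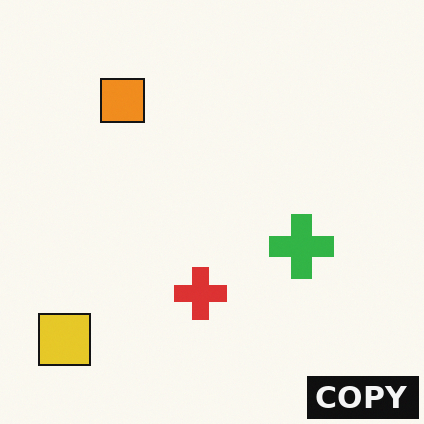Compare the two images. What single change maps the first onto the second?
Watermarked with the text "COPY" in the lower-right corner.

A dark label reading "COPY" appears in the lower-right corner.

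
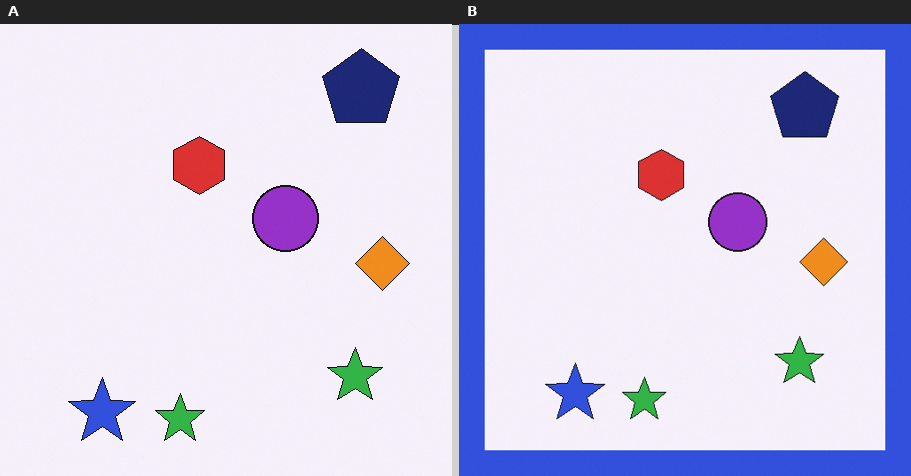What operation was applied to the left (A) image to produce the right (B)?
It was framed with a blue border.

A solid blue frame runs around the edge of the right (B) image, with the content slightly shrunk inside it.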